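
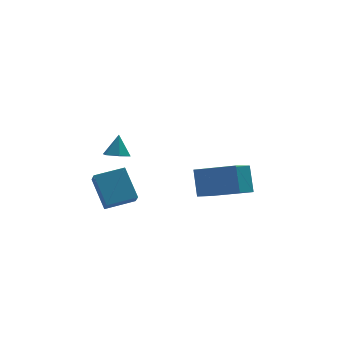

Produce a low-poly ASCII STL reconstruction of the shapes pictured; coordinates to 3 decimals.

solid 
facet normal -0.786 0.547 -0.288
outer loop
vertex 0.917 0.841 0.505
vertex 2.17 2.11 -0.506
vertex 0.768 -0.072 -0.825
endloop
endfacet
facet normal -0.611 -0.619 0.493
outer loop
vertex 2.49 -1.27 -0.194
vertex 0.917 0.841 0.505
vertex 0.768 -0.072 -0.825
endloop
endfacet
facet normal -0.786 0.547 -0.288
outer loop
vertex 0.768 -0.072 -0.825
vertex 2.17 2.11 -0.506
vertex 2.022 1.197 -1.836
endloop
endfacet
facet normal -0.091 -0.564 -0.821
outer loop
vertex 2.022 1.197 -1.836
vertex 2.49 -1.27 -0.194
vertex 0.768 -0.072 -0.825
endloop
endfacet
facet normal 0.091 0.564 0.821
outer loop
vertex 0.917 0.841 0.505
vertex 3.892 0.912 0.125
vertex 2.17 2.11 -0.506
endloop
endfacet
facet normal -0.612 -0.619 0.493
outer loop
vertex 2.638 -0.357 1.136
vertex 0.917 0.841 0.505
vertex 2.49 -1.27 -0.194
endloop
endfacet
facet normal 0.091 0.564 0.821
outer loop
vertex 2.638 -0.357 1.136
vertex 3.892 0.912 0.125
vertex 0.917 0.841 0.505
endloop
endfacet
facet normal 0.611 0.619 -0.493
outer loop
vertex 2.17 2.11 -0.506
vertex 3.892 0.912 0.125
vertex 2.022 1.197 -1.836
endloop
endfacet
facet normal -0.091 -0.564 -0.821
outer loop
vertex 3.743 -0.001 -1.205
vertex 2.49 -1.27 -0.194
vertex 2.022 1.197 -1.836
endloop
endfacet
facet normal 0.612 0.619 -0.493
outer loop
vertex 2.022 1.197 -1.836
vertex 3.892 0.912 0.125
vertex 3.743 -0.001 -1.205
endloop
endfacet
facet normal 0.786 -0.547 0.288
outer loop
vertex 3.743 -0.001 -1.205
vertex 2.638 -0.357 1.136
vertex 2.49 -1.27 -0.194
endloop
endfacet
facet normal 0.786 -0.547 0.288
outer loop
vertex 3.892 0.912 0.125
vertex 2.638 -0.357 1.136
vertex 3.743 -0.001 -1.205
endloop
endfacet
facet normal -0.990 0.004 -0.141
outer loop
vertex -3.984 -0.585 -0.079
vertex -4.164 0.787 1.223
vertex -3.88 0.099 -0.786
endloop
endfacet
facet normal 0.095 -0.722 -0.685
outer loop
vertex -2.316 0.093 -0.563
vertex -3.984 -0.585 -0.079
vertex -3.88 0.099 -0.786
endloop
endfacet
facet normal -0.990 0.004 -0.141
outer loop
vertex -3.88 0.099 -0.786
vertex -4.164 0.787 1.223
vertex -4.06 1.472 0.515
endloop
endfacet
facet normal 0.105 0.691 -0.715
outer loop
vertex -4.06 1.472 0.515
vertex -2.316 0.093 -0.563
vertex -3.88 0.099 -0.786
endloop
endfacet
facet normal -0.105 -0.692 0.715
outer loop
vertex -3.984 -0.585 -0.079
vertex -2.6 0.781 1.446
vertex -4.164 0.787 1.223
endloop
endfacet
facet normal 0.095 -0.722 -0.685
outer loop
vertex -2.42 -0.592 0.145
vertex -3.984 -0.585 -0.079
vertex -2.316 0.093 -0.563
endloop
endfacet
facet normal -0.105 -0.691 0.715
outer loop
vertex -2.42 -0.592 0.145
vertex -2.6 0.781 1.446
vertex -3.984 -0.585 -0.079
endloop
endfacet
facet normal -0.095 0.722 0.685
outer loop
vertex -4.164 0.787 1.223
vertex -2.6 0.781 1.446
vertex -4.06 1.472 0.515
endloop
endfacet
facet normal 0.105 0.692 -0.714
outer loop
vertex -2.496 1.465 0.739
vertex -2.316 0.093 -0.563
vertex -4.06 1.472 0.515
endloop
endfacet
facet normal -0.095 0.722 0.685
outer loop
vertex -4.06 1.472 0.515
vertex -2.6 0.781 1.446
vertex -2.496 1.465 0.739
endloop
endfacet
facet normal 0.990 -0.004 0.141
outer loop
vertex -2.496 1.465 0.739
vertex -2.42 -0.592 0.145
vertex -2.316 0.093 -0.563
endloop
endfacet
facet normal 0.990 -0.004 0.141
outer loop
vertex -2.6 0.781 1.446
vertex -2.42 -0.592 0.145
vertex -2.496 1.465 0.739
endloop
endfacet
facet normal -0.231 -0.405 -0.885
outer loop
vertex -2.77 -0.161 2.88
vertex -3.369 -0.363 3.129
vertex -3.312 0.247 2.835
endloop
endfacet
facet normal 0.603 0.798 -0.025
outer loop
vertex -2.77 -0.161 2.88
vertex -3.312 0.247 2.835
vertex -3.091 0.123 4.191
endloop
endfacet
facet normal -0.233 -0.405 -0.884
outer loop
vertex -3.312 0.247 2.835
vertex -3.369 -0.363 3.129
vertex -3.911 0.045 3.085
endloop
endfacet
facet normal -0.267 0.955 0.131
outer loop
vertex -3.312 0.247 2.835
vertex -3.911 0.045 3.085
vertex -3.091 0.123 4.191
endloop
endfacet
facet normal -0.232 -0.404 -0.885
outer loop
vertex -3.911 0.045 3.085
vertex -3.369 -0.363 3.129
vertex -3.969 -0.565 3.379
endloop
endfacet
facet normal -0.768 0.336 0.546
outer loop
vertex -3.911 0.045 3.085
vertex -3.969 -0.565 3.379
vertex -3.091 0.123 4.191
endloop
endfacet
facet normal -0.232 -0.406 -0.884
outer loop
vertex -3.969 -0.565 3.379
vertex -3.369 -0.363 3.129
vertex -3.427 -0.973 3.424
endloop
endfacet
facet normal -0.399 -0.441 0.804
outer loop
vertex -3.969 -0.565 3.379
vertex -3.427 -0.973 3.424
vertex -3.091 0.123 4.191
endloop
endfacet
facet normal -0.232 -0.406 -0.884
outer loop
vertex -3.427 -0.973 3.424
vertex -3.369 -0.363 3.129
vertex -2.827 -0.771 3.174
endloop
endfacet
facet normal 0.471 -0.598 0.648
outer loop
vertex -3.427 -0.973 3.424
vertex -2.827 -0.771 3.174
vertex -3.091 0.123 4.191
endloop
endfacet
facet normal -0.231 -0.405 -0.885
outer loop
vertex -2.827 -0.771 3.174
vertex -3.369 -0.363 3.129
vertex -2.77 -0.161 2.88
endloop
endfacet
facet normal 0.972 0.022 0.233
outer loop
vertex -2.827 -0.771 3.174
vertex -2.77 -0.161 2.88
vertex -3.091 0.123 4.191
endloop
endfacet

endsolid


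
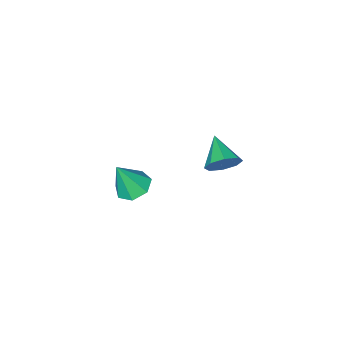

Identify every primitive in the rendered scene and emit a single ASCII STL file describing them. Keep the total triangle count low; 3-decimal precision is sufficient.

solid 
facet normal -0.379 0.177 -0.908
outer loop
vertex 3.075 1.493 1.917
vertex 2.296 1.55 2.253
vertex 2.869 2.167 2.134
endloop
endfacet
facet normal 0.960 0.261 0.100
outer loop
vertex 3.075 1.493 1.917
vertex 2.869 2.167 2.134
vertex 2.944 1.25 3.807
endloop
endfacet
facet normal -0.378 0.176 -0.909
outer loop
vertex 2.869 2.167 2.134
vertex 2.296 1.55 2.253
vertex 2.232 2.377 2.44
endloop
endfacet
facet normal 0.458 0.788 0.412
outer loop
vertex 2.869 2.167 2.134
vertex 2.232 2.377 2.44
vertex 2.944 1.25 3.807
endloop
endfacet
facet normal -0.379 0.176 -0.908
outer loop
vertex 2.232 2.377 2.44
vertex 2.296 1.55 2.253
vertex 1.643 1.965 2.606
endloop
endfacet
facet normal -0.272 0.668 0.693
outer loop
vertex 2.232 2.377 2.44
vertex 1.643 1.965 2.606
vertex 2.944 1.25 3.807
endloop
endfacet
facet normal -0.379 0.176 -0.908
outer loop
vertex 1.643 1.965 2.606
vertex 2.296 1.55 2.253
vertex 1.546 1.24 2.506
endloop
endfacet
facet normal -0.681 -0.010 0.732
outer loop
vertex 1.643 1.965 2.606
vertex 1.546 1.24 2.506
vertex 2.944 1.25 3.807
endloop
endfacet
facet normal -0.379 0.175 -0.909
outer loop
vertex 1.546 1.24 2.506
vertex 2.296 1.55 2.253
vertex 2.014 0.749 2.216
endloop
endfacet
facet normal -0.460 -0.734 0.500
outer loop
vertex 1.546 1.24 2.506
vertex 2.014 0.749 2.216
vertex 2.944 1.25 3.807
endloop
endfacet
facet normal -0.379 0.175 -0.909
outer loop
vertex 2.014 0.749 2.216
vertex 2.296 1.55 2.253
vertex 2.695 0.862 1.954
endloop
endfacet
facet normal 0.225 -0.959 0.171
outer loop
vertex 2.014 0.749 2.216
vertex 2.695 0.862 1.954
vertex 2.944 1.25 3.807
endloop
endfacet
facet normal -0.379 0.175 -0.909
outer loop
vertex 2.695 0.862 1.954
vertex 2.296 1.55 2.253
vertex 3.075 1.493 1.917
endloop
endfacet
facet normal 0.856 -0.516 -0.007
outer loop
vertex 2.695 0.862 1.954
vertex 3.075 1.493 1.917
vertex 2.944 1.25 3.807
endloop
endfacet
facet normal 0.395 0.819 -0.415
outer loop
vertex -2.653 0.888 -0.165
vertex -3.368 0.968 -0.688
vertex -3.142 1.268 0.119
endloop
endfacet
facet normal 0.334 -0.250 0.909
outer loop
vertex -2.653 0.888 -0.165
vertex -3.142 1.268 0.119
vertex -4.012 -0.368 -0.012
endloop
endfacet
facet normal 0.395 0.819 -0.415
outer loop
vertex -3.142 1.268 0.119
vertex -3.368 0.968 -0.688
vertex -3.764 1.472 -0.07
endloop
endfacet
facet normal -0.270 0.067 0.961
outer loop
vertex -3.142 1.268 0.119
vertex -3.764 1.472 -0.07
vertex -4.012 -0.368 -0.012
endloop
endfacet
facet normal 0.395 0.820 -0.415
outer loop
vertex -3.764 1.472 -0.07
vertex -3.368 0.968 -0.688
vertex -4.154 1.38 -0.622
endloop
endfacet
facet normal -0.820 0.128 0.558
outer loop
vertex -3.764 1.472 -0.07
vertex -4.154 1.38 -0.622
vertex -4.012 -0.368 -0.012
endloop
endfacet
facet normal 0.395 0.820 -0.414
outer loop
vertex -4.154 1.38 -0.622
vertex -3.368 0.968 -0.688
vertex -4.083 1.048 -1.212
endloop
endfacet
facet normal -0.993 -0.102 -0.062
outer loop
vertex -4.154 1.38 -0.622
vertex -4.083 1.048 -1.212
vertex -4.012 -0.368 -0.012
endloop
endfacet
facet normal 0.396 0.819 -0.415
outer loop
vertex -4.083 1.048 -1.212
vertex -3.368 0.968 -0.688
vertex -3.594 0.668 -1.495
endloop
endfacet
facet normal -0.689 -0.488 -0.535
outer loop
vertex -4.083 1.048 -1.212
vertex -3.594 0.668 -1.495
vertex -4.012 -0.368 -0.012
endloop
endfacet
facet normal 0.395 0.819 -0.415
outer loop
vertex -3.594 0.668 -1.495
vertex -3.368 0.968 -0.688
vertex -2.972 0.464 -1.306
endloop
endfacet
facet normal -0.086 -0.805 -0.587
outer loop
vertex -3.594 0.668 -1.495
vertex -2.972 0.464 -1.306
vertex -4.012 -0.368 -0.012
endloop
endfacet
facet normal 0.395 0.819 -0.415
outer loop
vertex -2.972 0.464 -1.306
vertex -3.368 0.968 -0.688
vertex -2.582 0.555 -0.755
endloop
endfacet
facet normal 0.463 -0.867 -0.185
outer loop
vertex -2.972 0.464 -1.306
vertex -2.582 0.555 -0.755
vertex -4.012 -0.368 -0.012
endloop
endfacet
facet normal 0.395 0.820 -0.415
outer loop
vertex -2.582 0.555 -0.755
vertex -3.368 0.968 -0.688
vertex -2.653 0.888 -0.165
endloop
endfacet
facet normal 0.637 -0.636 0.436
outer loop
vertex -2.582 0.555 -0.755
vertex -2.653 0.888 -0.165
vertex -4.012 -0.368 -0.012
endloop
endfacet

endsolid


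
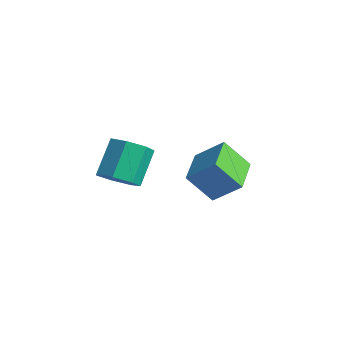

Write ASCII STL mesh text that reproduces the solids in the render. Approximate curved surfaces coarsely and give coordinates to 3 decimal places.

solid 
facet normal 0.259 -0.651 -0.714
outer loop
vertex -1.389 -1.591 -1.883
vertex -1.789 -0.999 -2.568
vertex -0.86 -1.007 -2.224
endloop
endfacet
facet normal 0.744 -0.337 0.577
outer loop
vertex -1.389 -1.591 -1.883
vertex -0.86 -1.007 -2.224
vertex -1.872 -0.374 -0.548
endloop
endfacet
facet normal 0.744 -0.337 0.577
outer loop
vertex -1.872 -0.374 -0.548
vertex -0.86 -1.007 -2.224
vertex -1.343 0.21 -0.889
endloop
endfacet
facet normal -0.258 0.651 0.714
outer loop
vertex -1.872 -0.374 -0.548
vertex -1.343 0.21 -0.889
vertex -2.271 0.219 -1.232
endloop
endfacet
facet normal 0.259 -0.650 -0.714
outer loop
vertex -0.86 -1.007 -2.224
vertex -1.789 -0.999 -2.568
vertex -1.03 -0.416 -2.824
endloop
endfacet
facet normal 0.946 0.322 0.049
outer loop
vertex -0.86 -1.007 -2.224
vertex -1.03 -0.416 -2.824
vertex -1.343 0.21 -0.889
endloop
endfacet
facet normal 0.946 0.322 0.049
outer loop
vertex -1.343 0.21 -0.889
vertex -1.03 -0.416 -2.824
vertex -1.513 0.801 -1.489
endloop
endfacet
facet normal -0.258 0.651 0.714
outer loop
vertex -1.343 0.21 -0.889
vertex -1.513 0.801 -1.489
vertex -2.271 0.219 -1.232
endloop
endfacet
facet normal 0.259 -0.650 -0.714
outer loop
vertex -1.03 -0.416 -2.824
vertex -1.789 -0.999 -2.568
vertex -1.771 -0.264 -3.231
endloop
endfacet
facet normal 0.435 0.738 -0.516
outer loop
vertex -1.03 -0.416 -2.824
vertex -1.771 -0.264 -3.231
vertex -1.513 0.801 -1.489
endloop
endfacet
facet normal 0.435 0.738 -0.516
outer loop
vertex -1.513 0.801 -1.489
vertex -1.771 -0.264 -3.231
vertex -2.254 0.953 -1.896
endloop
endfacet
facet normal -0.258 0.651 0.713
outer loop
vertex -1.513 0.801 -1.489
vertex -2.254 0.953 -1.896
vertex -2.271 0.219 -1.232
endloop
endfacet
facet normal 0.258 -0.651 -0.714
outer loop
vertex -1.771 -0.264 -3.231
vertex -1.789 -0.999 -2.568
vertex -2.525 -0.665 -3.138
endloop
endfacet
facet normal -0.404 0.599 -0.692
outer loop
vertex -1.771 -0.264 -3.231
vertex -2.525 -0.665 -3.138
vertex -2.254 0.953 -1.896
endloop
endfacet
facet normal -0.404 0.599 -0.692
outer loop
vertex -2.254 0.953 -1.896
vertex -2.525 -0.665 -3.138
vertex -3.008 0.552 -1.803
endloop
endfacet
facet normal -0.258 0.651 0.713
outer loop
vertex -2.254 0.953 -1.896
vertex -3.008 0.552 -1.803
vertex -2.271 0.219 -1.232
endloop
endfacet
facet normal 0.258 -0.651 -0.714
outer loop
vertex -2.525 -0.665 -3.138
vertex -1.789 -0.999 -2.568
vertex -2.725 -1.317 -2.616
endloop
endfacet
facet normal -0.938 0.009 -0.348
outer loop
vertex -2.525 -0.665 -3.138
vertex -2.725 -1.317 -2.616
vertex -3.008 0.552 -1.803
endloop
endfacet
facet normal -0.938 0.009 -0.348
outer loop
vertex -3.008 0.552 -1.803
vertex -2.725 -1.317 -2.616
vertex -3.208 -0.1 -1.281
endloop
endfacet
facet normal -0.259 0.651 0.714
outer loop
vertex -3.008 0.552 -1.803
vertex -3.208 -0.1 -1.281
vertex -2.271 0.219 -1.232
endloop
endfacet
facet normal 0.258 -0.651 -0.714
outer loop
vertex -2.725 -1.317 -2.616
vertex -1.789 -0.999 -2.568
vertex -2.219 -1.729 -2.057
endloop
endfacet
facet normal -0.766 -0.588 0.259
outer loop
vertex -2.725 -1.317 -2.616
vertex -2.219 -1.729 -2.057
vertex -3.208 -0.1 -1.281
endloop
endfacet
facet normal -0.766 -0.588 0.259
outer loop
vertex -3.208 -0.1 -1.281
vertex -2.219 -1.729 -2.057
vertex -2.702 -0.512 -0.722
endloop
endfacet
facet normal -0.259 0.651 0.714
outer loop
vertex -3.208 -0.1 -1.281
vertex -2.702 -0.512 -0.722
vertex -2.271 0.219 -1.232
endloop
endfacet
facet normal 0.258 -0.651 -0.714
outer loop
vertex -2.219 -1.729 -2.057
vertex -1.789 -0.999 -2.568
vertex -1.389 -1.591 -1.883
endloop
endfacet
facet normal -0.017 -0.742 0.670
outer loop
vertex -2.219 -1.729 -2.057
vertex -1.389 -1.591 -1.883
vertex -2.702 -0.512 -0.722
endloop
endfacet
facet normal -0.017 -0.742 0.670
outer loop
vertex -2.702 -0.512 -0.722
vertex -1.389 -1.591 -1.883
vertex -1.872 -0.374 -0.548
endloop
endfacet
facet normal -0.258 0.650 0.714
outer loop
vertex -2.702 -0.512 -0.722
vertex -1.872 -0.374 -0.548
vertex -2.271 0.219 -1.232
endloop
endfacet
facet normal -0.568 0.820 0.061
outer loop
vertex -1.206 4.496 -2.534
vertex -0.319 5.207 -3.838
vertex -2.281 3.832 -3.626
endloop
endfacet
facet normal -0.512 -0.411 0.754
outer loop
vertex -1.201 2.273 -3.742
vertex -1.206 4.496 -2.534
vertex -2.281 3.832 -3.626
endloop
endfacet
facet normal -0.568 0.820 0.061
outer loop
vertex -2.281 3.832 -3.626
vertex -0.319 5.207 -3.838
vertex -1.394 4.543 -4.93
endloop
endfacet
facet normal -0.644 -0.397 -0.654
outer loop
vertex -1.394 4.543 -4.93
vertex -1.201 2.273 -3.742
vertex -2.281 3.832 -3.626
endloop
endfacet
facet normal 0.644 0.397 0.654
outer loop
vertex -1.206 4.496 -2.534
vertex 0.761 3.648 -3.954
vertex -0.319 5.207 -3.838
endloop
endfacet
facet normal -0.512 -0.411 0.754
outer loop
vertex -0.126 2.937 -2.65
vertex -1.206 4.496 -2.534
vertex -1.201 2.273 -3.742
endloop
endfacet
facet normal 0.644 0.397 0.654
outer loop
vertex -0.126 2.937 -2.65
vertex 0.761 3.648 -3.954
vertex -1.206 4.496 -2.534
endloop
endfacet
facet normal 0.512 0.411 -0.754
outer loop
vertex -0.319 5.207 -3.838
vertex 0.761 3.648 -3.954
vertex -1.394 4.543 -4.93
endloop
endfacet
facet normal -0.644 -0.397 -0.654
outer loop
vertex -0.314 2.984 -5.046
vertex -1.201 2.273 -3.742
vertex -1.394 4.543 -4.93
endloop
endfacet
facet normal 0.512 0.411 -0.754
outer loop
vertex -1.394 4.543 -4.93
vertex 0.761 3.648 -3.954
vertex -0.314 2.984 -5.046
endloop
endfacet
facet normal 0.568 -0.820 -0.061
outer loop
vertex -0.314 2.984 -5.046
vertex -0.126 2.937 -2.65
vertex -1.201 2.273 -3.742
endloop
endfacet
facet normal 0.568 -0.820 -0.061
outer loop
vertex 0.761 3.648 -3.954
vertex -0.126 2.937 -2.65
vertex -0.314 2.984 -5.046
endloop
endfacet

endsolid


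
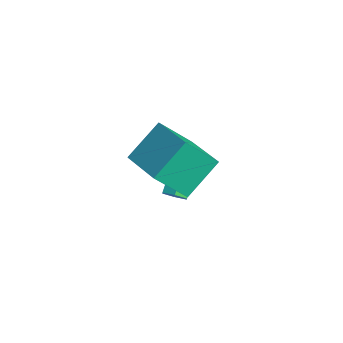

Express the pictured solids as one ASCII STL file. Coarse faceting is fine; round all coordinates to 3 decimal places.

solid 
facet normal 0.508 -0.629 -0.588
outer loop
vertex 0.823 2.78 -1.069
vertex 0.496 2.965 -1.549
vertex 1.015 3.25 -1.406
endloop
endfacet
facet normal 0.801 0.096 0.590
outer loop
vertex 0.823 2.78 -1.069
vertex 1.015 3.25 -1.406
vertex -0.249 4.111 0.17
endloop
endfacet
facet normal 0.801 0.095 0.591
outer loop
vertex -0.249 4.111 0.17
vertex 1.015 3.25 -1.406
vertex -0.056 4.58 -0.167
endloop
endfacet
facet normal -0.508 0.631 0.587
outer loop
vertex -0.249 4.111 0.17
vertex -0.056 4.58 -0.167
vertex -0.576 4.295 -0.311
endloop
endfacet
facet normal 0.508 -0.631 -0.587
outer loop
vertex 1.015 3.25 -1.406
vertex 0.496 2.965 -1.549
vertex 0.689 3.435 -1.887
endloop
endfacet
facet normal 0.675 0.714 -0.183
outer loop
vertex 1.015 3.25 -1.406
vertex 0.689 3.435 -1.887
vertex -0.056 4.58 -0.167
endloop
endfacet
facet normal 0.675 0.715 -0.184
outer loop
vertex -0.056 4.58 -0.167
vertex 0.689 3.435 -1.887
vertex -0.383 4.765 -0.648
endloop
endfacet
facet normal -0.508 0.630 0.588
outer loop
vertex -0.056 4.58 -0.167
vertex -0.383 4.765 -0.648
vertex -0.576 4.295 -0.311
endloop
endfacet
facet normal 0.508 -0.631 -0.587
outer loop
vertex 0.689 3.435 -1.887
vertex 0.496 2.965 -1.549
vertex 0.169 3.149 -2.03
endloop
endfacet
facet normal -0.127 0.619 -0.775
outer loop
vertex 0.689 3.435 -1.887
vertex 0.169 3.149 -2.03
vertex -0.383 4.765 -0.648
endloop
endfacet
facet normal -0.126 0.619 -0.775
outer loop
vertex -0.383 4.765 -0.648
vertex 0.169 3.149 -2.03
vertex -0.903 4.48 -0.791
endloop
endfacet
facet normal -0.507 0.630 0.588
outer loop
vertex -0.383 4.765 -0.648
vertex -0.903 4.48 -0.791
vertex -0.576 4.295 -0.311
endloop
endfacet
facet normal 0.508 -0.631 -0.587
outer loop
vertex 0.169 3.149 -2.03
vertex 0.496 2.965 -1.549
vertex -0.024 2.68 -1.693
endloop
endfacet
facet normal -0.801 -0.095 -0.591
outer loop
vertex 0.169 3.149 -2.03
vertex -0.024 2.68 -1.693
vertex -0.903 4.48 -0.791
endloop
endfacet
facet normal -0.802 -0.096 -0.590
outer loop
vertex -0.903 4.48 -0.791
vertex -0.024 2.68 -1.693
vertex -1.095 4.01 -0.454
endloop
endfacet
facet normal -0.508 0.629 0.588
outer loop
vertex -0.903 4.48 -0.791
vertex -1.095 4.01 -0.454
vertex -0.576 4.295 -0.311
endloop
endfacet
facet normal 0.508 -0.630 -0.588
outer loop
vertex -0.024 2.68 -1.693
vertex 0.496 2.965 -1.549
vertex 0.303 2.495 -1.212
endloop
endfacet
facet normal -0.675 -0.715 0.184
outer loop
vertex -0.024 2.68 -1.693
vertex 0.303 2.495 -1.212
vertex -1.095 4.01 -0.454
endloop
endfacet
facet normal -0.675 -0.715 0.183
outer loop
vertex -1.095 4.01 -0.454
vertex 0.303 2.495 -1.212
vertex -0.769 3.825 0.027
endloop
endfacet
facet normal -0.508 0.631 0.587
outer loop
vertex -1.095 4.01 -0.454
vertex -0.769 3.825 0.027
vertex -0.576 4.295 -0.311
endloop
endfacet
facet normal 0.507 -0.630 -0.588
outer loop
vertex 0.303 2.495 -1.212
vertex 0.496 2.965 -1.549
vertex 0.823 2.78 -1.069
endloop
endfacet
facet normal 0.127 -0.620 0.775
outer loop
vertex 0.303 2.495 -1.212
vertex 0.823 2.78 -1.069
vertex -0.769 3.825 0.027
endloop
endfacet
facet normal 0.127 -0.619 0.775
outer loop
vertex -0.769 3.825 0.027
vertex 0.823 2.78 -1.069
vertex -0.249 4.111 0.17
endloop
endfacet
facet normal -0.508 0.631 0.587
outer loop
vertex -0.769 3.825 0.027
vertex -0.249 4.111 0.17
vertex -0.576 4.295 -0.311
endloop
endfacet
facet normal -0.972 0.000 -0.235
outer loop
vertex 1.032 0.469 3.069
vertex 0.739 2.083 4.282
vertex 1.43 1.777 1.423
endloop
endfacet
facet normal 0.143 -0.791 -0.594
outer loop
vertex 3.481 1.777 1.918
vertex 1.032 0.469 3.069
vertex 1.43 1.777 1.423
endloop
endfacet
facet normal -0.972 0.000 -0.235
outer loop
vertex 1.43 1.777 1.423
vertex 0.739 2.083 4.282
vertex 1.137 3.391 2.636
endloop
endfacet
facet normal 0.186 0.612 -0.769
outer loop
vertex 1.137 3.391 2.636
vertex 3.481 1.777 1.918
vertex 1.43 1.777 1.423
endloop
endfacet
facet normal -0.186 -0.612 0.769
outer loop
vertex 1.032 0.469 3.069
vertex 2.79 2.083 4.777
vertex 0.739 2.083 4.282
endloop
endfacet
facet normal 0.143 -0.791 -0.594
outer loop
vertex 3.083 0.469 3.564
vertex 1.032 0.469 3.069
vertex 3.481 1.777 1.918
endloop
endfacet
facet normal -0.186 -0.612 0.769
outer loop
vertex 3.083 0.469 3.564
vertex 2.79 2.083 4.777
vertex 1.032 0.469 3.069
endloop
endfacet
facet normal -0.143 0.791 0.594
outer loop
vertex 0.739 2.083 4.282
vertex 2.79 2.083 4.777
vertex 1.137 3.391 2.636
endloop
endfacet
facet normal 0.186 0.612 -0.769
outer loop
vertex 3.188 3.391 3.131
vertex 3.481 1.777 1.918
vertex 1.137 3.391 2.636
endloop
endfacet
facet normal -0.143 0.791 0.594
outer loop
vertex 1.137 3.391 2.636
vertex 2.79 2.083 4.777
vertex 3.188 3.391 3.131
endloop
endfacet
facet normal 0.972 -0.000 0.235
outer loop
vertex 3.188 3.391 3.131
vertex 3.083 0.469 3.564
vertex 3.481 1.777 1.918
endloop
endfacet
facet normal 0.972 -0.000 0.235
outer loop
vertex 2.79 2.083 4.777
vertex 3.083 0.469 3.564
vertex 3.188 3.391 3.131
endloop
endfacet

endsolid


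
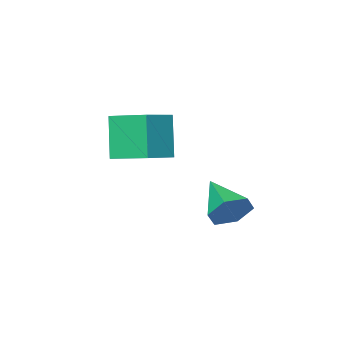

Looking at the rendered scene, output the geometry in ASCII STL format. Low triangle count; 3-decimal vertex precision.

solid 
facet normal -0.924 -0.211 -0.320
outer loop
vertex 0.695 1.021 1.548
vertex 0.274 2.331 1.899
vertex 1.106 1.567 0.003
endloop
endfacet
facet normal 0.297 -0.922 -0.247
outer loop
vertex 2.426 1.869 0.461
vertex 0.695 1.021 1.548
vertex 1.106 1.567 0.003
endloop
endfacet
facet normal -0.923 -0.212 -0.320
outer loop
vertex 1.106 1.567 0.003
vertex 0.274 2.331 1.899
vertex 0.684 2.877 0.354
endloop
endfacet
facet normal 0.243 0.323 -0.914
outer loop
vertex 0.684 2.877 0.354
vertex 2.426 1.869 0.461
vertex 1.106 1.567 0.003
endloop
endfacet
facet normal -0.243 -0.323 0.914
outer loop
vertex 0.695 1.021 1.548
vertex 1.594 2.633 2.357
vertex 0.274 2.331 1.899
endloop
endfacet
facet normal 0.297 -0.922 -0.247
outer loop
vertex 2.016 1.323 2.006
vertex 0.695 1.021 1.548
vertex 2.426 1.869 0.461
endloop
endfacet
facet normal -0.243 -0.323 0.915
outer loop
vertex 2.016 1.323 2.006
vertex 1.594 2.633 2.357
vertex 0.695 1.021 1.548
endloop
endfacet
facet normal -0.297 0.922 0.247
outer loop
vertex 0.274 2.331 1.899
vertex 1.594 2.633 2.357
vertex 0.684 2.877 0.354
endloop
endfacet
facet normal 0.243 0.323 -0.915
outer loop
vertex 2.005 3.179 0.812
vertex 2.426 1.869 0.461
vertex 0.684 2.877 0.354
endloop
endfacet
facet normal -0.297 0.922 0.247
outer loop
vertex 0.684 2.877 0.354
vertex 1.594 2.633 2.357
vertex 2.005 3.179 0.812
endloop
endfacet
facet normal 0.924 0.211 0.320
outer loop
vertex 2.005 3.179 0.812
vertex 2.016 1.323 2.006
vertex 2.426 1.869 0.461
endloop
endfacet
facet normal 0.923 0.212 0.320
outer loop
vertex 1.594 2.633 2.357
vertex 2.016 1.323 2.006
vertex 2.005 3.179 0.812
endloop
endfacet
facet normal 0.252 0.869 -0.426
outer loop
vertex -0.456 3.945 -1.587
vertex -0.918 3.76 -2.238
vertex -1.245 4.165 -1.605
endloop
endfacet
facet normal -0.010 0.045 0.999
outer loop
vertex -0.456 3.945 -1.587
vertex -1.245 4.165 -1.605
vertex -1.342 2.3 -1.522
endloop
endfacet
facet normal 0.252 0.869 -0.426
outer loop
vertex -1.245 4.165 -1.605
vertex -0.918 3.76 -2.238
vertex -1.707 3.98 -2.256
endloop
endfacet
facet normal -0.823 0.068 0.565
outer loop
vertex -1.245 4.165 -1.605
vertex -1.707 3.98 -2.256
vertex -1.342 2.3 -1.522
endloop
endfacet
facet normal 0.252 0.868 -0.427
outer loop
vertex -1.707 3.98 -2.256
vertex -0.918 3.76 -2.238
vertex -1.38 3.574 -2.889
endloop
endfacet
facet normal -0.910 -0.315 -0.268
outer loop
vertex -1.707 3.98 -2.256
vertex -1.38 3.574 -2.889
vertex -1.342 2.3 -1.522
endloop
endfacet
facet normal 0.252 0.868 -0.427
outer loop
vertex -1.38 3.574 -2.889
vertex -0.918 3.76 -2.238
vertex -0.591 3.354 -2.871
endloop
endfacet
facet normal -0.186 -0.721 -0.667
outer loop
vertex -1.38 3.574 -2.889
vertex -0.591 3.354 -2.871
vertex -1.342 2.3 -1.522
endloop
endfacet
facet normal 0.253 0.868 -0.427
outer loop
vertex -0.591 3.354 -2.871
vertex -0.918 3.76 -2.238
vertex -0.128 3.539 -2.22
endloop
endfacet
facet normal 0.626 -0.744 -0.233
outer loop
vertex -0.591 3.354 -2.871
vertex -0.128 3.539 -2.22
vertex -1.342 2.3 -1.522
endloop
endfacet
facet normal 0.253 0.869 -0.426
outer loop
vertex -0.128 3.539 -2.22
vertex -0.918 3.76 -2.238
vertex -0.456 3.945 -1.587
endloop
endfacet
facet normal 0.713 -0.361 0.601
outer loop
vertex -0.128 3.539 -2.22
vertex -0.456 3.945 -1.587
vertex -1.342 2.3 -1.522
endloop
endfacet

endsolid


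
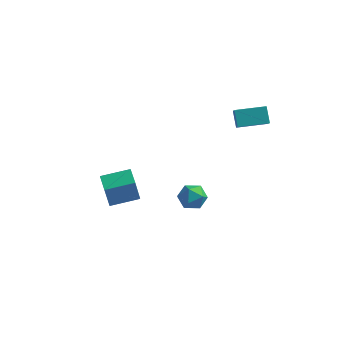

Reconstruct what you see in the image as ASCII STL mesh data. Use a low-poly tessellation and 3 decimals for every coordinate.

solid 
facet normal -0.703 -0.126 0.700
outer loop
vertex 1.255 -1.808 1.0
vertex 1.131 -2.639 0.726
vertex 1.726 -2.465 1.355
endloop
endfacet
facet normal -0.211 0.344 0.915
outer loop
vertex 1.255 -1.808 1.0
vertex 1.726 -2.465 1.355
vertex 2.117 -1.698 1.157
endloop
endfacet
facet normal -0.192 0.877 0.440
outer loop
vertex 1.255 -1.808 1.0
vertex 2.117 -1.698 1.157
vertex 1.763 -1.398 0.405
endloop
endfacet
facet normal -0.673 0.736 -0.067
outer loop
vertex 1.255 -1.808 1.0
vertex 1.763 -1.398 0.405
vertex 1.154 -1.979 0.139
endloop
endfacet
facet normal -0.989 0.117 0.093
outer loop
vertex 1.255 -1.808 1.0
vertex 1.154 -1.979 0.139
vertex 1.131 -2.639 0.726
endloop
endfacet
facet normal 0.423 0.018 0.906
outer loop
vertex 2.117 -1.698 1.157
vertex 1.726 -2.465 1.355
vertex 2.526 -2.461 0.981
endloop
endfacet
facet normal -0.373 -0.742 0.558
outer loop
vertex 1.726 -2.465 1.355
vertex 1.131 -2.639 0.726
vertex 1.917 -3.042 0.715
endloop
endfacet
facet normal -0.835 -0.349 -0.425
outer loop
vertex 1.131 -2.639 0.726
vertex 1.154 -1.979 0.139
vertex 1.563 -2.742 -0.037
endloop
endfacet
facet normal -0.324 0.653 -0.685
outer loop
vertex 1.154 -1.979 0.139
vertex 1.763 -1.398 0.405
vertex 1.954 -1.975 -0.235
endloop
endfacet
facet normal 0.453 0.881 0.138
outer loop
vertex 1.763 -1.398 0.405
vertex 2.117 -1.698 1.157
vertex 2.549 -1.801 0.394
endloop
endfacet
facet normal 0.673 -0.736 0.067
outer loop
vertex 2.425 -2.632 0.12
vertex 2.526 -2.461 0.981
vertex 1.917 -3.042 0.715
endloop
endfacet
facet normal 0.192 -0.877 -0.440
outer loop
vertex 2.425 -2.632 0.12
vertex 1.917 -3.042 0.715
vertex 1.563 -2.742 -0.037
endloop
endfacet
facet normal 0.211 -0.344 -0.915
outer loop
vertex 2.425 -2.632 0.12
vertex 1.563 -2.742 -0.037
vertex 1.954 -1.975 -0.235
endloop
endfacet
facet normal 0.703 0.126 -0.700
outer loop
vertex 2.425 -2.632 0.12
vertex 1.954 -1.975 -0.235
vertex 2.549 -1.801 0.394
endloop
endfacet
facet normal 0.989 -0.117 -0.093
outer loop
vertex 2.425 -2.632 0.12
vertex 2.549 -1.801 0.394
vertex 2.526 -2.461 0.981
endloop
endfacet
facet normal 0.324 -0.653 0.685
outer loop
vertex 1.917 -3.042 0.715
vertex 2.526 -2.461 0.981
vertex 1.726 -2.465 1.355
endloop
endfacet
facet normal -0.453 -0.881 -0.138
outer loop
vertex 1.563 -2.742 -0.037
vertex 1.917 -3.042 0.715
vertex 1.131 -2.639 0.726
endloop
endfacet
facet normal -0.423 -0.018 -0.906
outer loop
vertex 1.954 -1.975 -0.235
vertex 1.563 -2.742 -0.037
vertex 1.154 -1.979 0.139
endloop
endfacet
facet normal 0.373 0.742 -0.558
outer loop
vertex 2.549 -1.801 0.394
vertex 1.954 -1.975 -0.235
vertex 1.763 -1.398 0.405
endloop
endfacet
facet normal 0.835 0.349 0.425
outer loop
vertex 2.526 -2.461 0.981
vertex 2.549 -1.801 0.394
vertex 2.117 -1.698 1.157
endloop
endfacet
facet normal -0.826 -0.533 -0.183
outer loop
vertex -3.984 -0.546 -1.992
vertex -4.664 0.429 -1.765
vertex -3.897 -0.074 -3.758
endloop
endfacet
facet normal 0.562 -0.805 -0.188
outer loop
vertex -2.436 0.871 -3.435
vertex -3.984 -0.546 -1.992
vertex -3.897 -0.074 -3.758
endloop
endfacet
facet normal -0.825 -0.534 -0.183
outer loop
vertex -3.897 -0.074 -3.758
vertex -4.664 0.429 -1.765
vertex -4.578 0.901 -3.531
endloop
endfacet
facet normal 0.047 0.257 -0.965
outer loop
vertex -4.578 0.901 -3.531
vertex -2.436 0.871 -3.435
vertex -3.897 -0.074 -3.758
endloop
endfacet
facet normal -0.047 -0.257 0.965
outer loop
vertex -3.984 -0.546 -1.992
vertex -3.203 1.374 -1.442
vertex -4.664 0.429 -1.765
endloop
endfacet
facet normal 0.562 -0.805 -0.188
outer loop
vertex -2.522 0.399 -1.669
vertex -3.984 -0.546 -1.992
vertex -2.436 0.871 -3.435
endloop
endfacet
facet normal -0.047 -0.257 0.965
outer loop
vertex -2.522 0.399 -1.669
vertex -3.203 1.374 -1.442
vertex -3.984 -0.546 -1.992
endloop
endfacet
facet normal -0.562 0.805 0.188
outer loop
vertex -4.664 0.429 -1.765
vertex -3.203 1.374 -1.442
vertex -4.578 0.901 -3.531
endloop
endfacet
facet normal 0.047 0.257 -0.965
outer loop
vertex -3.116 1.846 -3.208
vertex -2.436 0.871 -3.435
vertex -4.578 0.901 -3.531
endloop
endfacet
facet normal -0.562 0.806 0.188
outer loop
vertex -4.578 0.901 -3.531
vertex -3.203 1.374 -1.442
vertex -3.116 1.846 -3.208
endloop
endfacet
facet normal 0.826 0.533 0.183
outer loop
vertex -3.116 1.846 -3.208
vertex -2.522 0.399 -1.669
vertex -2.436 0.871 -3.435
endloop
endfacet
facet normal 0.825 0.534 0.183
outer loop
vertex -3.203 1.374 -1.442
vertex -2.522 0.399 -1.669
vertex -3.116 1.846 -3.208
endloop
endfacet
facet normal -0.368 0.546 0.753
outer loop
vertex 2.557 2.312 4.572
vertex 4.086 3.175 4.694
vertex 2.262 2.917 3.989
endloop
endfacet
facet normal -0.869 -0.490 -0.069
outer loop
vertex 2.674 2.305 3.146
vertex 2.557 2.312 4.572
vertex 2.262 2.917 3.989
endloop
endfacet
facet normal -0.368 0.546 0.752
outer loop
vertex 2.262 2.917 3.989
vertex 4.086 3.175 4.694
vertex 3.791 3.779 4.111
endloop
endfacet
facet normal -0.331 0.679 -0.655
outer loop
vertex 3.791 3.779 4.111
vertex 2.674 2.305 3.146
vertex 2.262 2.917 3.989
endloop
endfacet
facet normal 0.331 -0.679 0.655
outer loop
vertex 2.557 2.312 4.572
vertex 4.498 2.563 3.851
vertex 4.086 3.175 4.694
endloop
endfacet
facet normal -0.869 -0.491 -0.069
outer loop
vertex 2.969 1.701 3.729
vertex 2.557 2.312 4.572
vertex 2.674 2.305 3.146
endloop
endfacet
facet normal 0.331 -0.680 0.654
outer loop
vertex 2.969 1.701 3.729
vertex 4.498 2.563 3.851
vertex 2.557 2.312 4.572
endloop
endfacet
facet normal 0.869 0.490 0.069
outer loop
vertex 4.086 3.175 4.694
vertex 4.498 2.563 3.851
vertex 3.791 3.779 4.111
endloop
endfacet
facet normal -0.331 0.680 -0.654
outer loop
vertex 4.203 3.168 3.268
vertex 2.674 2.305 3.146
vertex 3.791 3.779 4.111
endloop
endfacet
facet normal 0.869 0.490 0.069
outer loop
vertex 3.791 3.779 4.111
vertex 4.498 2.563 3.851
vertex 4.203 3.168 3.268
endloop
endfacet
facet normal 0.368 -0.546 -0.752
outer loop
vertex 4.203 3.168 3.268
vertex 2.969 1.701 3.729
vertex 2.674 2.305 3.146
endloop
endfacet
facet normal 0.368 -0.546 -0.753
outer loop
vertex 4.498 2.563 3.851
vertex 2.969 1.701 3.729
vertex 4.203 3.168 3.268
endloop
endfacet

endsolid


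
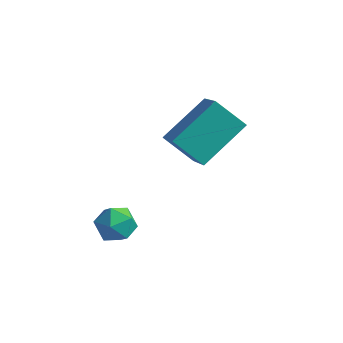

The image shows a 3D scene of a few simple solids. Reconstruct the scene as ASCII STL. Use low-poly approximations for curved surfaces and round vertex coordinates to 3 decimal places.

solid 
facet normal -0.790 -0.021 0.613
outer loop
vertex -3.049 -0.49 -1.803
vertex -2.988 -1.221 -1.75
vertex -2.631 -0.787 -1.275
endloop
endfacet
facet normal -0.436 0.592 0.678
outer loop
vertex -3.049 -0.49 -1.803
vertex -2.631 -0.787 -1.275
vertex -2.395 -0.194 -1.641
endloop
endfacet
facet normal -0.420 0.907 0.038
outer loop
vertex -3.049 -0.49 -1.803
vertex -2.395 -0.194 -1.641
vertex -2.605 -0.262 -2.344
endloop
endfacet
facet normal -0.765 0.486 -0.423
outer loop
vertex -3.049 -0.49 -1.803
vertex -2.605 -0.262 -2.344
vertex -2.971 -0.897 -2.411
endloop
endfacet
facet normal -0.994 -0.088 -0.069
outer loop
vertex -3.049 -0.49 -1.803
vertex -2.971 -0.897 -2.411
vertex -2.988 -1.221 -1.75
endloop
endfacet
facet normal 0.236 0.440 0.866
outer loop
vertex -2.395 -0.194 -1.641
vertex -2.631 -0.787 -1.275
vertex -1.929 -0.743 -1.489
endloop
endfacet
facet normal -0.338 -0.554 0.761
outer loop
vertex -2.631 -0.787 -1.275
vertex -2.988 -1.221 -1.75
vertex -2.295 -1.378 -1.556
endloop
endfacet
facet normal -0.668 -0.661 -0.341
outer loop
vertex -2.988 -1.221 -1.75
vertex -2.971 -0.897 -2.411
vertex -2.505 -1.446 -2.259
endloop
endfacet
facet normal -0.296 0.268 -0.917
outer loop
vertex -2.971 -0.897 -2.411
vertex -2.605 -0.262 -2.344
vertex -2.269 -0.853 -2.625
endloop
endfacet
facet normal 0.263 0.950 -0.170
outer loop
vertex -2.605 -0.262 -2.344
vertex -2.395 -0.194 -1.641
vertex -1.912 -0.419 -2.15
endloop
endfacet
facet normal 0.765 -0.486 0.423
outer loop
vertex -1.851 -1.15 -2.097
vertex -1.929 -0.743 -1.489
vertex -2.295 -1.378 -1.556
endloop
endfacet
facet normal 0.420 -0.907 -0.038
outer loop
vertex -1.851 -1.15 -2.097
vertex -2.295 -1.378 -1.556
vertex -2.505 -1.446 -2.259
endloop
endfacet
facet normal 0.436 -0.592 -0.678
outer loop
vertex -1.851 -1.15 -2.097
vertex -2.505 -1.446 -2.259
vertex -2.269 -0.853 -2.625
endloop
endfacet
facet normal 0.790 0.021 -0.613
outer loop
vertex -1.851 -1.15 -2.097
vertex -2.269 -0.853 -2.625
vertex -1.912 -0.419 -2.15
endloop
endfacet
facet normal 0.994 0.088 0.069
outer loop
vertex -1.851 -1.15 -2.097
vertex -1.912 -0.419 -2.15
vertex -1.929 -0.743 -1.489
endloop
endfacet
facet normal 0.296 -0.268 0.917
outer loop
vertex -2.295 -1.378 -1.556
vertex -1.929 -0.743 -1.489
vertex -2.631 -0.787 -1.275
endloop
endfacet
facet normal -0.263 -0.950 0.170
outer loop
vertex -2.505 -1.446 -2.259
vertex -2.295 -1.378 -1.556
vertex -2.988 -1.221 -1.75
endloop
endfacet
facet normal -0.236 -0.440 -0.866
outer loop
vertex -2.269 -0.853 -2.625
vertex -2.505 -1.446 -2.259
vertex -2.971 -0.897 -2.411
endloop
endfacet
facet normal 0.338 0.554 -0.761
outer loop
vertex -1.912 -0.419 -2.15
vertex -2.269 -0.853 -2.625
vertex -2.605 -0.262 -2.344
endloop
endfacet
facet normal 0.668 0.661 0.341
outer loop
vertex -1.929 -0.743 -1.489
vertex -1.912 -0.419 -2.15
vertex -2.395 -0.194 -1.641
endloop
endfacet
facet normal -0.537 0.609 -0.584
outer loop
vertex -2.395 1.998 0.105
vertex -1.759 3.542 1.132
vertex -1.374 2.119 -0.708
endloop
endfacet
facet normal -0.324 -0.787 -0.524
outer loop
vertex -0.441 1.058 0.308
vertex -2.395 1.998 0.105
vertex -1.374 2.119 -0.708
endloop
endfacet
facet normal -0.536 0.610 -0.584
outer loop
vertex -1.374 2.119 -0.708
vertex -1.759 3.542 1.132
vertex -0.739 3.662 0.32
endloop
endfacet
facet normal 0.779 0.092 -0.620
outer loop
vertex -0.739 3.662 0.32
vertex -0.441 1.058 0.308
vertex -1.374 2.119 -0.708
endloop
endfacet
facet normal -0.779 -0.091 0.620
outer loop
vertex -2.395 1.998 0.105
vertex -0.826 2.481 2.148
vertex -1.759 3.542 1.132
endloop
endfacet
facet normal -0.324 -0.788 -0.524
outer loop
vertex -1.461 0.938 1.12
vertex -2.395 1.998 0.105
vertex -0.441 1.058 0.308
endloop
endfacet
facet normal -0.779 -0.093 0.620
outer loop
vertex -1.461 0.938 1.12
vertex -0.826 2.481 2.148
vertex -2.395 1.998 0.105
endloop
endfacet
facet normal 0.325 0.787 0.524
outer loop
vertex -1.759 3.542 1.132
vertex -0.826 2.481 2.148
vertex -0.739 3.662 0.32
endloop
endfacet
facet normal 0.779 0.092 -0.621
outer loop
vertex 0.195 2.602 1.335
vertex -0.441 1.058 0.308
vertex -0.739 3.662 0.32
endloop
endfacet
facet normal 0.324 0.788 0.524
outer loop
vertex -0.739 3.662 0.32
vertex -0.826 2.481 2.148
vertex 0.195 2.602 1.335
endloop
endfacet
facet normal 0.536 -0.609 0.584
outer loop
vertex 0.195 2.602 1.335
vertex -1.461 0.938 1.12
vertex -0.441 1.058 0.308
endloop
endfacet
facet normal 0.537 -0.610 0.583
outer loop
vertex -0.826 2.481 2.148
vertex -1.461 0.938 1.12
vertex 0.195 2.602 1.335
endloop
endfacet

endsolid


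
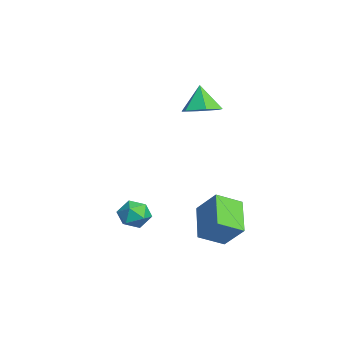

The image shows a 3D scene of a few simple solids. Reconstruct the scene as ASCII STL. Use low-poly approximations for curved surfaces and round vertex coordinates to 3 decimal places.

solid 
facet normal 0.423 0.016 -0.906
outer loop
vertex -1.347 0.542 3.194
vertex -2.178 0.482 2.805
vertex -1.816 1.307 2.989
endloop
endfacet
facet normal 0.437 0.473 0.765
outer loop
vertex -1.347 0.542 3.194
vertex -1.816 1.307 2.989
vertex -2.762 0.458 4.055
endloop
endfacet
facet normal 0.423 0.017 -0.906
outer loop
vertex -1.816 1.307 2.989
vertex -2.178 0.482 2.805
vertex -2.647 1.246 2.6
endloop
endfacet
facet normal -0.270 0.856 0.442
outer loop
vertex -1.816 1.307 2.989
vertex -2.647 1.246 2.6
vertex -2.762 0.458 4.055
endloop
endfacet
facet normal 0.423 0.017 -0.906
outer loop
vertex -2.647 1.246 2.6
vertex -2.178 0.482 2.805
vertex -3.009 0.421 2.416
endloop
endfacet
facet normal -0.918 0.374 0.130
outer loop
vertex -2.647 1.246 2.6
vertex -3.009 0.421 2.416
vertex -2.762 0.458 4.055
endloop
endfacet
facet normal 0.423 0.018 -0.906
outer loop
vertex -3.009 0.421 2.416
vertex -2.178 0.482 2.805
vertex -2.54 -0.344 2.62
endloop
endfacet
facet normal -0.860 -0.490 0.141
outer loop
vertex -3.009 0.421 2.416
vertex -2.54 -0.344 2.62
vertex -2.762 0.458 4.055
endloop
endfacet
facet normal 0.424 0.017 -0.906
outer loop
vertex -2.54 -0.344 2.62
vertex -2.178 0.482 2.805
vertex -1.709 -0.283 3.01
endloop
endfacet
facet normal -0.154 -0.872 0.464
outer loop
vertex -2.54 -0.344 2.62
vertex -1.709 -0.283 3.01
vertex -2.762 0.458 4.055
endloop
endfacet
facet normal 0.423 0.016 -0.906
outer loop
vertex -1.709 -0.283 3.01
vertex -2.178 0.482 2.805
vertex -1.347 0.542 3.194
endloop
endfacet
facet normal 0.495 -0.390 0.776
outer loop
vertex -1.709 -0.283 3.01
vertex -1.347 0.542 3.194
vertex -2.762 0.458 4.055
endloop
endfacet
facet normal -0.275 0.900 0.340
outer loop
vertex 1.077 -2.018 -1.832
vertex 0.45 -2.342 -1.481
vertex 1.132 -2.281 -1.091
endloop
endfacet
facet normal 0.435 0.858 0.272
outer loop
vertex 1.077 -2.018 -1.832
vertex 1.132 -2.281 -1.091
vertex 1.718 -2.416 -1.602
endloop
endfacet
facet normal 0.583 0.702 -0.409
outer loop
vertex 1.077 -2.018 -1.832
vertex 1.718 -2.416 -1.602
vertex 1.397 -2.56 -2.307
endloop
endfacet
facet normal -0.035 0.647 -0.762
outer loop
vertex 1.077 -2.018 -1.832
vertex 1.397 -2.56 -2.307
vertex 0.613 -2.515 -2.233
endloop
endfacet
facet normal -0.565 0.769 -0.299
outer loop
vertex 1.077 -2.018 -1.832
vertex 0.613 -2.515 -2.233
vertex 0.45 -2.342 -1.481
endloop
endfacet
facet normal 0.664 0.319 0.677
outer loop
vertex 1.718 -2.416 -1.602
vertex 1.132 -2.281 -1.091
vertex 1.487 -2.985 -1.107
endloop
endfacet
facet normal -0.484 0.384 0.786
outer loop
vertex 1.132 -2.281 -1.091
vertex 0.45 -2.342 -1.481
vertex 0.703 -2.94 -1.033
endloop
endfacet
facet normal -0.954 0.173 -0.246
outer loop
vertex 0.45 -2.342 -1.481
vertex 0.613 -2.515 -2.233
vertex 0.382 -3.084 -1.738
endloop
endfacet
facet normal -0.095 -0.025 -0.995
outer loop
vertex 0.613 -2.515 -2.233
vertex 1.397 -2.56 -2.307
vertex 0.968 -3.219 -2.249
endloop
endfacet
facet normal 0.903 0.064 -0.424
outer loop
vertex 1.397 -2.56 -2.307
vertex 1.718 -2.416 -1.602
vertex 1.65 -3.158 -1.859
endloop
endfacet
facet normal 0.035 -0.647 0.762
outer loop
vertex 1.023 -3.482 -1.508
vertex 1.487 -2.985 -1.107
vertex 0.703 -2.94 -1.033
endloop
endfacet
facet normal -0.583 -0.702 0.409
outer loop
vertex 1.023 -3.482 -1.508
vertex 0.703 -2.94 -1.033
vertex 0.382 -3.084 -1.738
endloop
endfacet
facet normal -0.435 -0.858 -0.272
outer loop
vertex 1.023 -3.482 -1.508
vertex 0.382 -3.084 -1.738
vertex 0.968 -3.219 -2.249
endloop
endfacet
facet normal 0.275 -0.900 -0.340
outer loop
vertex 1.023 -3.482 -1.508
vertex 0.968 -3.219 -2.249
vertex 1.65 -3.158 -1.859
endloop
endfacet
facet normal 0.565 -0.769 0.299
outer loop
vertex 1.023 -3.482 -1.508
vertex 1.65 -3.158 -1.859
vertex 1.487 -2.985 -1.107
endloop
endfacet
facet normal 0.095 0.025 0.995
outer loop
vertex 0.703 -2.94 -1.033
vertex 1.487 -2.985 -1.107
vertex 1.132 -2.281 -1.091
endloop
endfacet
facet normal -0.903 -0.064 0.424
outer loop
vertex 0.382 -3.084 -1.738
vertex 0.703 -2.94 -1.033
vertex 0.45 -2.342 -1.481
endloop
endfacet
facet normal -0.664 -0.319 -0.677
outer loop
vertex 0.968 -3.219 -2.249
vertex 0.382 -3.084 -1.738
vertex 0.613 -2.515 -2.233
endloop
endfacet
facet normal 0.484 -0.384 -0.786
outer loop
vertex 1.65 -3.158 -1.859
vertex 0.968 -3.219 -2.249
vertex 1.397 -2.56 -2.307
endloop
endfacet
facet normal 0.954 -0.173 0.246
outer loop
vertex 1.487 -2.985 -1.107
vertex 1.65 -3.158 -1.859
vertex 1.718 -2.416 -1.602
endloop
endfacet
facet normal -0.466 -0.484 -0.741
outer loop
vertex 1.21 -0.2 -1.402
vertex 0.988 0.932 -2.002
vertex 2.773 -0.358 -2.281
endloop
endfacet
facet normal 0.171 -0.871 0.461
outer loop
vertex 3.452 0.348 -1.198
vertex 1.21 -0.2 -1.402
vertex 2.773 -0.358 -2.281
endloop
endfacet
facet normal -0.465 -0.484 -0.741
outer loop
vertex 2.773 -0.358 -2.281
vertex 0.988 0.932 -2.002
vertex 2.551 0.774 -2.88
endloop
endfacet
facet normal 0.869 -0.088 -0.488
outer loop
vertex 2.551 0.774 -2.88
vertex 3.452 0.348 -1.198
vertex 2.773 -0.358 -2.281
endloop
endfacet
facet normal -0.869 0.088 0.487
outer loop
vertex 1.21 -0.2 -1.402
vertex 1.667 1.638 -0.919
vertex 0.988 0.932 -2.002
endloop
endfacet
facet normal 0.171 -0.871 0.461
outer loop
vertex 1.889 0.506 -0.32
vertex 1.21 -0.2 -1.402
vertex 3.452 0.348 -1.198
endloop
endfacet
facet normal -0.869 0.088 0.488
outer loop
vertex 1.889 0.506 -0.32
vertex 1.667 1.638 -0.919
vertex 1.21 -0.2 -1.402
endloop
endfacet
facet normal -0.171 0.871 -0.461
outer loop
vertex 0.988 0.932 -2.002
vertex 1.667 1.638 -0.919
vertex 2.551 0.774 -2.88
endloop
endfacet
facet normal 0.869 -0.088 -0.488
outer loop
vertex 3.23 1.48 -1.798
vertex 3.452 0.348 -1.198
vertex 2.551 0.774 -2.88
endloop
endfacet
facet normal -0.171 0.871 -0.461
outer loop
vertex 2.551 0.774 -2.88
vertex 1.667 1.638 -0.919
vertex 3.23 1.48 -1.798
endloop
endfacet
facet normal 0.465 0.484 0.741
outer loop
vertex 3.23 1.48 -1.798
vertex 1.889 0.506 -0.32
vertex 3.452 0.348 -1.198
endloop
endfacet
facet normal 0.466 0.484 0.741
outer loop
vertex 1.667 1.638 -0.919
vertex 1.889 0.506 -0.32
vertex 3.23 1.48 -1.798
endloop
endfacet

endsolid


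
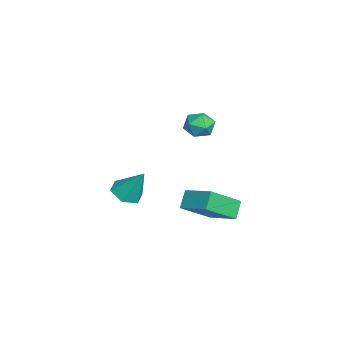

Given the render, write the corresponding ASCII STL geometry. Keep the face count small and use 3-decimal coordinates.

solid 
facet normal -0.636 0.240 0.733
outer loop
vertex 2.286 -0.066 -2.89
vertex 3.39 1.071 -2.304
vertex 1.462 1.341 -4.066
endloop
endfacet
facet normal -0.654 -0.673 -0.347
outer loop
vertex 2.13 1.089 -4.836
vertex 2.286 -0.066 -2.89
vertex 1.462 1.341 -4.066
endloop
endfacet
facet normal -0.636 0.240 0.733
outer loop
vertex 1.462 1.341 -4.066
vertex 3.39 1.071 -2.304
vertex 2.566 2.478 -3.48
endloop
endfacet
facet normal -0.410 0.700 -0.585
outer loop
vertex 2.566 2.478 -3.48
vertex 2.13 1.089 -4.836
vertex 1.462 1.341 -4.066
endloop
endfacet
facet normal 0.410 -0.700 0.585
outer loop
vertex 2.286 -0.066 -2.89
vertex 4.058 0.819 -3.074
vertex 3.39 1.071 -2.304
endloop
endfacet
facet normal -0.654 -0.673 -0.347
outer loop
vertex 2.954 -0.318 -3.66
vertex 2.286 -0.066 -2.89
vertex 2.13 1.089 -4.836
endloop
endfacet
facet normal 0.410 -0.700 0.585
outer loop
vertex 2.954 -0.318 -3.66
vertex 4.058 0.819 -3.074
vertex 2.286 -0.066 -2.89
endloop
endfacet
facet normal 0.654 0.673 0.347
outer loop
vertex 3.39 1.071 -2.304
vertex 4.058 0.819 -3.074
vertex 2.566 2.478 -3.48
endloop
endfacet
facet normal -0.410 0.700 -0.585
outer loop
vertex 3.234 2.226 -4.25
vertex 2.13 1.089 -4.836
vertex 2.566 2.478 -3.48
endloop
endfacet
facet normal 0.654 0.673 0.347
outer loop
vertex 2.566 2.478 -3.48
vertex 4.058 0.819 -3.074
vertex 3.234 2.226 -4.25
endloop
endfacet
facet normal 0.636 -0.240 -0.733
outer loop
vertex 3.234 2.226 -4.25
vertex 2.954 -0.318 -3.66
vertex 2.13 1.089 -4.836
endloop
endfacet
facet normal 0.636 -0.240 -0.733
outer loop
vertex 4.058 0.819 -3.074
vertex 2.954 -0.318 -3.66
vertex 3.234 2.226 -4.25
endloop
endfacet
facet normal -0.575 0.797 0.184
outer loop
vertex 2.878 0.987 1.7
vertex 2.806 0.761 2.452
vertex 3.397 1.237 2.238
endloop
endfacet
facet normal -0.105 0.937 -0.334
outer loop
vertex 2.878 0.987 1.7
vertex 3.397 1.237 2.238
vertex 3.646 1.011 1.525
endloop
endfacet
facet normal -0.210 0.465 -0.860
outer loop
vertex 2.878 0.987 1.7
vertex 3.646 1.011 1.525
vertex 3.209 0.394 1.298
endloop
endfacet
facet normal -0.745 0.035 -0.666
outer loop
vertex 2.878 0.987 1.7
vertex 3.209 0.394 1.298
vertex 2.69 0.24 1.871
endloop
endfacet
facet normal -0.971 0.239 -0.021
outer loop
vertex 2.878 0.987 1.7
vertex 2.69 0.24 1.871
vertex 2.806 0.761 2.452
endloop
endfacet
facet normal 0.549 0.832 -0.072
outer loop
vertex 3.646 1.011 1.525
vertex 3.397 1.237 2.238
vertex 4.05 0.8 2.169
endloop
endfacet
facet normal -0.211 0.606 0.767
outer loop
vertex 3.397 1.237 2.238
vertex 2.806 0.761 2.452
vertex 3.531 0.646 2.742
endloop
endfacet
facet normal -0.850 -0.297 0.436
outer loop
vertex 2.806 0.761 2.452
vertex 2.69 0.24 1.871
vertex 3.094 0.029 2.515
endloop
endfacet
facet normal -0.485 -0.629 -0.608
outer loop
vertex 2.69 0.24 1.871
vertex 3.209 0.394 1.298
vertex 3.343 -0.197 1.802
endloop
endfacet
facet normal 0.380 0.070 -0.922
outer loop
vertex 3.209 0.394 1.298
vertex 3.646 1.011 1.525
vertex 3.934 0.279 1.588
endloop
endfacet
facet normal 0.745 -0.035 0.666
outer loop
vertex 3.862 0.053 2.34
vertex 4.05 0.8 2.169
vertex 3.531 0.646 2.742
endloop
endfacet
facet normal 0.210 -0.465 0.860
outer loop
vertex 3.862 0.053 2.34
vertex 3.531 0.646 2.742
vertex 3.094 0.029 2.515
endloop
endfacet
facet normal 0.105 -0.937 0.334
outer loop
vertex 3.862 0.053 2.34
vertex 3.094 0.029 2.515
vertex 3.343 -0.197 1.802
endloop
endfacet
facet normal 0.575 -0.797 -0.184
outer loop
vertex 3.862 0.053 2.34
vertex 3.343 -0.197 1.802
vertex 3.934 0.279 1.588
endloop
endfacet
facet normal 0.971 -0.239 0.021
outer loop
vertex 3.862 0.053 2.34
vertex 3.934 0.279 1.588
vertex 4.05 0.8 2.169
endloop
endfacet
facet normal 0.485 0.629 0.608
outer loop
vertex 3.531 0.646 2.742
vertex 4.05 0.8 2.169
vertex 3.397 1.237 2.238
endloop
endfacet
facet normal -0.380 -0.070 0.922
outer loop
vertex 3.094 0.029 2.515
vertex 3.531 0.646 2.742
vertex 2.806 0.761 2.452
endloop
endfacet
facet normal -0.549 -0.832 0.072
outer loop
vertex 3.343 -0.197 1.802
vertex 3.094 0.029 2.515
vertex 2.69 0.24 1.871
endloop
endfacet
facet normal 0.211 -0.606 -0.767
outer loop
vertex 3.934 0.279 1.588
vertex 3.343 -0.197 1.802
vertex 3.209 0.394 1.298
endloop
endfacet
facet normal 0.850 0.297 -0.436
outer loop
vertex 4.05 0.8 2.169
vertex 3.934 0.279 1.588
vertex 3.646 1.011 1.525
endloop
endfacet
facet normal -0.242 -0.472 -0.848
outer loop
vertex 3.837 -2.95 -2.651
vertex 3.031 -2.748 -2.533
vertex 3.534 -2.232 -2.964
endloop
endfacet
facet normal 0.924 0.382 -0.019
outer loop
vertex 3.837 -2.95 -2.651
vertex 3.534 -2.232 -2.964
vertex 3.449 -1.932 -1.067
endloop
endfacet
facet normal -0.242 -0.472 -0.848
outer loop
vertex 3.534 -2.232 -2.964
vertex 3.031 -2.748 -2.533
vertex 2.727 -2.03 -2.846
endloop
endfacet
facet normal 0.221 0.965 -0.143
outer loop
vertex 3.534 -2.232 -2.964
vertex 2.727 -2.03 -2.846
vertex 3.449 -1.932 -1.067
endloop
endfacet
facet normal -0.242 -0.472 -0.848
outer loop
vertex 2.727 -2.03 -2.846
vertex 3.031 -2.748 -2.533
vertex 2.224 -2.547 -2.415
endloop
endfacet
facet normal -0.610 0.765 0.206
outer loop
vertex 2.727 -2.03 -2.846
vertex 2.224 -2.547 -2.415
vertex 3.449 -1.932 -1.067
endloop
endfacet
facet normal -0.241 -0.472 -0.848
outer loop
vertex 2.224 -2.547 -2.415
vertex 3.031 -2.748 -2.533
vertex 2.527 -3.265 -2.102
endloop
endfacet
facet normal -0.736 -0.016 0.676
outer loop
vertex 2.224 -2.547 -2.415
vertex 2.527 -3.265 -2.102
vertex 3.449 -1.932 -1.067
endloop
endfacet
facet normal -0.241 -0.472 -0.848
outer loop
vertex 2.527 -3.265 -2.102
vertex 3.031 -2.748 -2.533
vertex 3.334 -3.466 -2.22
endloop
endfacet
facet normal -0.032 -0.599 0.800
outer loop
vertex 2.527 -3.265 -2.102
vertex 3.334 -3.466 -2.22
vertex 3.449 -1.932 -1.067
endloop
endfacet
facet normal -0.242 -0.472 -0.848
outer loop
vertex 3.334 -3.466 -2.22
vertex 3.031 -2.748 -2.533
vertex 3.837 -2.95 -2.651
endloop
endfacet
facet normal 0.797 -0.400 0.452
outer loop
vertex 3.334 -3.466 -2.22
vertex 3.837 -2.95 -2.651
vertex 3.449 -1.932 -1.067
endloop
endfacet

endsolid


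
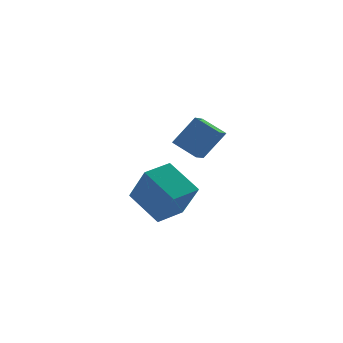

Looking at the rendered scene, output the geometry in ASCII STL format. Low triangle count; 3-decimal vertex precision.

solid 
facet normal -0.473 0.684 0.556
outer loop
vertex -2.371 1.355 0.744
vertex -1.188 2.049 0.897
vertex -2.781 2.417 -0.912
endloop
endfacet
facet normal -0.857 -0.503 -0.110
outer loop
vertex -1.892 1.131 -1.957
vertex -2.371 1.355 0.744
vertex -2.781 2.417 -0.912
endloop
endfacet
facet normal -0.473 0.684 0.555
outer loop
vertex -2.781 2.417 -0.912
vertex -1.188 2.049 0.897
vertex -1.598 3.111 -0.76
endloop
endfacet
facet normal -0.204 0.528 -0.824
outer loop
vertex -1.598 3.111 -0.76
vertex -1.892 1.131 -1.957
vertex -2.781 2.417 -0.912
endloop
endfacet
facet normal 0.204 -0.529 0.824
outer loop
vertex -2.371 1.355 0.744
vertex -0.299 0.763 -0.148
vertex -1.188 2.049 0.897
endloop
endfacet
facet normal -0.857 -0.503 -0.110
outer loop
vertex -1.482 0.069 -0.3
vertex -2.371 1.355 0.744
vertex -1.892 1.131 -1.957
endloop
endfacet
facet normal 0.204 -0.528 0.824
outer loop
vertex -1.482 0.069 -0.3
vertex -0.299 0.763 -0.148
vertex -2.371 1.355 0.744
endloop
endfacet
facet normal 0.857 0.503 0.110
outer loop
vertex -1.188 2.049 0.897
vertex -0.299 0.763 -0.148
vertex -1.598 3.111 -0.76
endloop
endfacet
facet normal -0.203 0.528 -0.824
outer loop
vertex -0.709 1.825 -1.804
vertex -1.892 1.131 -1.957
vertex -1.598 3.111 -0.76
endloop
endfacet
facet normal 0.857 0.503 0.110
outer loop
vertex -1.598 3.111 -0.76
vertex -0.299 0.763 -0.148
vertex -0.709 1.825 -1.804
endloop
endfacet
facet normal 0.473 -0.684 -0.555
outer loop
vertex -0.709 1.825 -1.804
vertex -1.482 0.069 -0.3
vertex -1.892 1.131 -1.957
endloop
endfacet
facet normal 0.473 -0.684 -0.556
outer loop
vertex -0.299 0.763 -0.148
vertex -1.482 0.069 -0.3
vertex -0.709 1.825 -1.804
endloop
endfacet
facet normal -0.609 0.652 0.452
outer loop
vertex -1.04 -1.601 4.608
vertex -0.598 -0.979 4.306
vertex -1.919 -1.572 3.381
endloop
endfacet
facet normal -0.539 -0.758 0.368
outer loop
vertex -1.182 -2.361 2.834
vertex -1.04 -1.601 4.608
vertex -1.919 -1.572 3.381
endloop
endfacet
facet normal -0.609 0.651 0.452
outer loop
vertex -1.919 -1.572 3.381
vertex -0.598 -0.979 4.306
vertex -1.478 -0.95 3.079
endloop
endfacet
facet normal -0.583 0.019 -0.812
outer loop
vertex -1.478 -0.95 3.079
vertex -1.182 -2.361 2.834
vertex -1.919 -1.572 3.381
endloop
endfacet
facet normal 0.582 -0.019 0.813
outer loop
vertex -1.04 -1.601 4.608
vertex 0.139 -1.768 3.759
vertex -0.598 -0.979 4.306
endloop
endfacet
facet normal -0.538 -0.758 0.368
outer loop
vertex -0.302 -2.39 4.061
vertex -1.04 -1.601 4.608
vertex -1.182 -2.361 2.834
endloop
endfacet
facet normal 0.583 -0.018 0.813
outer loop
vertex -0.302 -2.39 4.061
vertex 0.139 -1.768 3.759
vertex -1.04 -1.601 4.608
endloop
endfacet
facet normal 0.538 0.758 -0.368
outer loop
vertex -0.598 -0.979 4.306
vertex 0.139 -1.768 3.759
vertex -1.478 -0.95 3.079
endloop
endfacet
facet normal -0.582 0.019 -0.813
outer loop
vertex -0.74 -1.739 2.532
vertex -1.182 -2.361 2.834
vertex -1.478 -0.95 3.079
endloop
endfacet
facet normal 0.538 0.758 -0.368
outer loop
vertex -1.478 -0.95 3.079
vertex 0.139 -1.768 3.759
vertex -0.74 -1.739 2.532
endloop
endfacet
facet normal 0.609 -0.652 -0.452
outer loop
vertex -0.74 -1.739 2.532
vertex -0.302 -2.39 4.061
vertex -1.182 -2.361 2.834
endloop
endfacet
facet normal 0.609 -0.651 -0.452
outer loop
vertex 0.139 -1.768 3.759
vertex -0.302 -2.39 4.061
vertex -0.74 -1.739 2.532
endloop
endfacet

endsolid


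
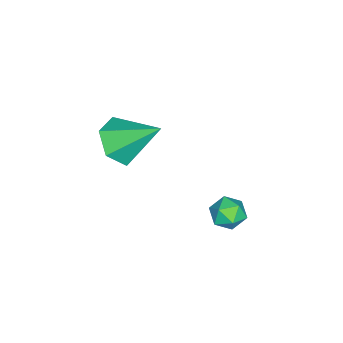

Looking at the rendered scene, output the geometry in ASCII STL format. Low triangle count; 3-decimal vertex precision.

solid 
facet normal 0.021 -0.761 -0.648
outer loop
vertex -2.898 -0.321 -0.74
vertex -3.588 -0.879 -0.107
vertex -3.973 -0.224 -0.888
endloop
endfacet
facet normal 0.139 0.894 -0.426
outer loop
vertex -2.898 -0.321 -0.74
vertex -3.973 -0.224 -0.888
vertex -3.632 0.759 1.287
endloop
endfacet
facet normal 0.021 -0.761 -0.648
outer loop
vertex -3.973 -0.224 -0.888
vertex -3.588 -0.879 -0.107
vertex -4.663 -0.782 -0.255
endloop
endfacet
facet normal -0.717 0.670 -0.191
outer loop
vertex -3.973 -0.224 -0.888
vertex -4.663 -0.782 -0.255
vertex -3.632 0.759 1.287
endloop
endfacet
facet normal 0.020 -0.762 -0.647
outer loop
vertex -4.663 -0.782 -0.255
vertex -3.588 -0.879 -0.107
vertex -4.277 -1.436 0.527
endloop
endfacet
facet normal -0.865 0.082 0.496
outer loop
vertex -4.663 -0.782 -0.255
vertex -4.277 -1.436 0.527
vertex -3.632 0.759 1.287
endloop
endfacet
facet normal 0.020 -0.762 -0.647
outer loop
vertex -4.277 -1.436 0.527
vertex -3.588 -0.879 -0.107
vertex -3.202 -1.533 0.675
endloop
endfacet
facet normal -0.156 -0.282 0.947
outer loop
vertex -4.277 -1.436 0.527
vertex -3.202 -1.533 0.675
vertex -3.632 0.759 1.287
endloop
endfacet
facet normal 0.022 -0.762 -0.648
outer loop
vertex -3.202 -1.533 0.675
vertex -3.588 -0.879 -0.107
vertex -2.512 -0.975 0.042
endloop
endfacet
facet normal 0.700 -0.059 0.712
outer loop
vertex -3.202 -1.533 0.675
vertex -2.512 -0.975 0.042
vertex -3.632 0.759 1.287
endloop
endfacet
facet normal 0.022 -0.762 -0.648
outer loop
vertex -2.512 -0.975 0.042
vertex -3.588 -0.879 -0.107
vertex -2.898 -0.321 -0.74
endloop
endfacet
facet normal 0.848 0.530 0.025
outer loop
vertex -2.512 -0.975 0.042
vertex -2.898 -0.321 -0.74
vertex -3.632 0.759 1.287
endloop
endfacet
facet normal -0.911 -0.227 0.343
outer loop
vertex -2.886 4.171 -1.159
vertex -2.834 3.485 -1.475
vertex -2.594 3.594 -0.766
endloop
endfacet
facet normal -0.583 0.235 0.778
outer loop
vertex -2.886 4.171 -1.159
vertex -2.594 3.594 -0.766
vertex -2.271 4.278 -0.73
endloop
endfacet
facet normal -0.420 0.816 0.398
outer loop
vertex -2.886 4.171 -1.159
vertex -2.271 4.278 -0.73
vertex -2.313 4.592 -1.418
endloop
endfacet
facet normal -0.647 0.713 -0.272
outer loop
vertex -2.886 4.171 -1.159
vertex -2.313 4.592 -1.418
vertex -2.66 4.102 -1.878
endloop
endfacet
facet normal -0.950 0.069 -0.305
outer loop
vertex -2.886 4.171 -1.159
vertex -2.66 4.102 -1.878
vertex -2.834 3.485 -1.475
endloop
endfacet
facet normal 0.027 -0.065 0.998
outer loop
vertex -2.271 4.278 -0.73
vertex -2.594 3.594 -0.766
vertex -1.84 3.658 -0.782
endloop
endfacet
facet normal -0.504 -0.812 0.295
outer loop
vertex -2.594 3.594 -0.766
vertex -2.834 3.485 -1.475
vertex -2.187 3.168 -1.242
endloop
endfacet
facet normal -0.568 -0.332 -0.753
outer loop
vertex -2.834 3.485 -1.475
vertex -2.66 4.102 -1.878
vertex -2.229 3.482 -1.93
endloop
endfacet
facet normal -0.075 0.710 -0.700
outer loop
vertex -2.66 4.102 -1.878
vertex -2.313 4.592 -1.418
vertex -1.906 4.166 -1.894
endloop
endfacet
facet normal 0.292 0.877 0.382
outer loop
vertex -2.313 4.592 -1.418
vertex -2.271 4.278 -0.73
vertex -1.666 4.275 -1.185
endloop
endfacet
facet normal 0.647 -0.713 0.272
outer loop
vertex -1.614 3.589 -1.501
vertex -1.84 3.658 -0.782
vertex -2.187 3.168 -1.242
endloop
endfacet
facet normal 0.420 -0.816 -0.398
outer loop
vertex -1.614 3.589 -1.501
vertex -2.187 3.168 -1.242
vertex -2.229 3.482 -1.93
endloop
endfacet
facet normal 0.583 -0.235 -0.778
outer loop
vertex -1.614 3.589 -1.501
vertex -2.229 3.482 -1.93
vertex -1.906 4.166 -1.894
endloop
endfacet
facet normal 0.911 0.227 -0.343
outer loop
vertex -1.614 3.589 -1.501
vertex -1.906 4.166 -1.894
vertex -1.666 4.275 -1.185
endloop
endfacet
facet normal 0.950 -0.069 0.305
outer loop
vertex -1.614 3.589 -1.501
vertex -1.666 4.275 -1.185
vertex -1.84 3.658 -0.782
endloop
endfacet
facet normal 0.075 -0.710 0.700
outer loop
vertex -2.187 3.168 -1.242
vertex -1.84 3.658 -0.782
vertex -2.594 3.594 -0.766
endloop
endfacet
facet normal -0.292 -0.877 -0.382
outer loop
vertex -2.229 3.482 -1.93
vertex -2.187 3.168 -1.242
vertex -2.834 3.485 -1.475
endloop
endfacet
facet normal -0.027 0.065 -0.998
outer loop
vertex -1.906 4.166 -1.894
vertex -2.229 3.482 -1.93
vertex -2.66 4.102 -1.878
endloop
endfacet
facet normal 0.504 0.812 -0.295
outer loop
vertex -1.666 4.275 -1.185
vertex -1.906 4.166 -1.894
vertex -2.313 4.592 -1.418
endloop
endfacet
facet normal 0.568 0.332 0.753
outer loop
vertex -1.84 3.658 -0.782
vertex -1.666 4.275 -1.185
vertex -2.271 4.278 -0.73
endloop
endfacet

endsolid


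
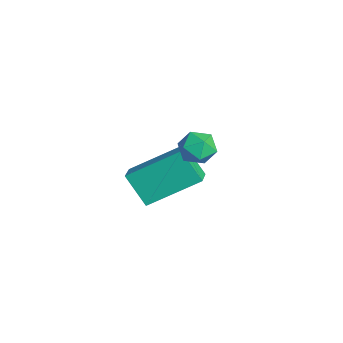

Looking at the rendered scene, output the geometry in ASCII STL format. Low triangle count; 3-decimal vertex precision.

solid 
facet normal -0.830 0.380 -0.409
outer loop
vertex -1.709 2.36 -2.559
vertex -0.975 2.848 -3.595
vertex -2.009 0.561 -3.621
endloop
endfacet
facet normal -0.539 -0.360 0.762
outer loop
vertex -1.245 0.212 -3.245
vertex -1.709 2.36 -2.559
vertex -2.009 0.561 -3.621
endloop
endfacet
facet normal -0.830 0.380 -0.409
outer loop
vertex -2.009 0.561 -3.621
vertex -0.975 2.848 -3.595
vertex -1.275 1.05 -4.657
endloop
endfacet
facet normal -0.142 -0.853 -0.503
outer loop
vertex -1.275 1.05 -4.657
vertex -1.245 0.212 -3.245
vertex -2.009 0.561 -3.621
endloop
endfacet
facet normal 0.142 0.853 0.502
outer loop
vertex -1.709 2.36 -2.559
vertex -0.211 2.499 -3.219
vertex -0.975 2.848 -3.595
endloop
endfacet
facet normal -0.539 -0.360 0.761
outer loop
vertex -0.945 2.01 -2.183
vertex -1.709 2.36 -2.559
vertex -1.245 0.212 -3.245
endloop
endfacet
facet normal 0.143 0.852 0.503
outer loop
vertex -0.945 2.01 -2.183
vertex -0.211 2.499 -3.219
vertex -1.709 2.36 -2.559
endloop
endfacet
facet normal 0.539 0.360 -0.761
outer loop
vertex -0.975 2.848 -3.595
vertex -0.211 2.499 -3.219
vertex -1.275 1.05 -4.657
endloop
endfacet
facet normal -0.143 -0.852 -0.503
outer loop
vertex -0.511 0.7 -4.281
vertex -1.245 0.212 -3.245
vertex -1.275 1.05 -4.657
endloop
endfacet
facet normal 0.539 0.360 -0.761
outer loop
vertex -1.275 1.05 -4.657
vertex -0.211 2.499 -3.219
vertex -0.511 0.7 -4.281
endloop
endfacet
facet normal 0.830 -0.380 0.409
outer loop
vertex -0.511 0.7 -4.281
vertex -0.945 2.01 -2.183
vertex -1.245 0.212 -3.245
endloop
endfacet
facet normal 0.830 -0.380 0.409
outer loop
vertex -0.211 2.499 -3.219
vertex -0.945 2.01 -2.183
vertex -0.511 0.7 -4.281
endloop
endfacet
facet normal -0.078 0.303 0.950
outer loop
vertex 1.364 2.257 0.432
vertex 1.256 1.622 0.626
vertex 1.883 1.864 0.6
endloop
endfacet
facet normal 0.363 0.728 0.581
outer loop
vertex 1.364 2.257 0.432
vertex 1.883 1.864 0.6
vertex 1.927 2.269 0.065
endloop
endfacet
facet normal -0.001 1.000 0.031
outer loop
vertex 1.364 2.257 0.432
vertex 1.927 2.269 0.065
vertex 1.327 2.278 -0.239
endloop
endfacet
facet normal -0.666 0.743 0.060
outer loop
vertex 1.364 2.257 0.432
vertex 1.327 2.278 -0.239
vertex 0.912 1.878 0.108
endloop
endfacet
facet normal -0.713 0.313 0.628
outer loop
vertex 1.364 2.257 0.432
vertex 0.912 1.878 0.108
vertex 1.256 1.622 0.626
endloop
endfacet
facet normal 0.890 0.325 0.319
outer loop
vertex 1.927 2.269 0.065
vertex 1.883 1.864 0.6
vertex 2.168 1.642 0.032
endloop
endfacet
facet normal 0.178 -0.362 0.915
outer loop
vertex 1.883 1.864 0.6
vertex 1.256 1.622 0.626
vertex 1.753 1.242 0.379
endloop
endfacet
facet normal -0.851 -0.348 0.393
outer loop
vertex 1.256 1.622 0.626
vertex 0.912 1.878 0.108
vertex 1.153 1.251 0.075
endloop
endfacet
facet normal -0.776 0.349 -0.526
outer loop
vertex 0.912 1.878 0.108
vertex 1.327 2.278 -0.239
vertex 1.197 1.656 -0.46
endloop
endfacet
facet normal 0.301 0.764 -0.571
outer loop
vertex 1.327 2.278 -0.239
vertex 1.927 2.269 0.065
vertex 1.824 1.898 -0.486
endloop
endfacet
facet normal 0.666 -0.743 -0.060
outer loop
vertex 1.716 1.263 -0.292
vertex 2.168 1.642 0.032
vertex 1.753 1.242 0.379
endloop
endfacet
facet normal 0.001 -1.000 -0.031
outer loop
vertex 1.716 1.263 -0.292
vertex 1.753 1.242 0.379
vertex 1.153 1.251 0.075
endloop
endfacet
facet normal -0.363 -0.728 -0.581
outer loop
vertex 1.716 1.263 -0.292
vertex 1.153 1.251 0.075
vertex 1.197 1.656 -0.46
endloop
endfacet
facet normal 0.078 -0.303 -0.950
outer loop
vertex 1.716 1.263 -0.292
vertex 1.197 1.656 -0.46
vertex 1.824 1.898 -0.486
endloop
endfacet
facet normal 0.713 -0.313 -0.628
outer loop
vertex 1.716 1.263 -0.292
vertex 1.824 1.898 -0.486
vertex 2.168 1.642 0.032
endloop
endfacet
facet normal 0.776 -0.349 0.526
outer loop
vertex 1.753 1.242 0.379
vertex 2.168 1.642 0.032
vertex 1.883 1.864 0.6
endloop
endfacet
facet normal -0.301 -0.764 0.571
outer loop
vertex 1.153 1.251 0.075
vertex 1.753 1.242 0.379
vertex 1.256 1.622 0.626
endloop
endfacet
facet normal -0.890 -0.325 -0.319
outer loop
vertex 1.197 1.656 -0.46
vertex 1.153 1.251 0.075
vertex 0.912 1.878 0.108
endloop
endfacet
facet normal -0.178 0.362 -0.915
outer loop
vertex 1.824 1.898 -0.486
vertex 1.197 1.656 -0.46
vertex 1.327 2.278 -0.239
endloop
endfacet
facet normal 0.851 0.348 -0.393
outer loop
vertex 2.168 1.642 0.032
vertex 1.824 1.898 -0.486
vertex 1.927 2.269 0.065
endloop
endfacet

endsolid


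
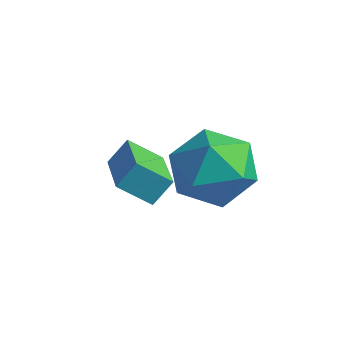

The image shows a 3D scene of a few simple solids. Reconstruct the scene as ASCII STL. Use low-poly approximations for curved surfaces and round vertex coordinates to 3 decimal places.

solid 
facet normal -0.745 0.608 -0.274
outer loop
vertex -3.086 -0.581 1.483
vertex -2.894 -0.052 2.134
vertex -2.395 -0.028 0.83
endloop
endfacet
facet normal -0.223 -0.615 -0.757
outer loop
vertex -1.046 -1.128 1.326
vertex -3.086 -0.581 1.483
vertex -2.395 -0.028 0.83
endloop
endfacet
facet normal -0.746 0.607 -0.274
outer loop
vertex -2.395 -0.028 0.83
vertex -2.894 -0.052 2.134
vertex -2.203 0.501 1.48
endloop
endfacet
facet normal 0.628 0.502 -0.594
outer loop
vertex -2.203 0.501 1.48
vertex -1.046 -1.128 1.326
vertex -2.395 -0.028 0.83
endloop
endfacet
facet normal -0.628 -0.503 0.594
outer loop
vertex -3.086 -0.581 1.483
vertex -1.545 -1.152 2.63
vertex -2.894 -0.052 2.134
endloop
endfacet
facet normal -0.223 -0.615 -0.756
outer loop
vertex -1.737 -1.681 1.98
vertex -3.086 -0.581 1.483
vertex -1.046 -1.128 1.326
endloop
endfacet
facet normal -0.628 -0.502 0.594
outer loop
vertex -1.737 -1.681 1.98
vertex -1.545 -1.152 2.63
vertex -3.086 -0.581 1.483
endloop
endfacet
facet normal 0.223 0.615 0.756
outer loop
vertex -2.894 -0.052 2.134
vertex -1.545 -1.152 2.63
vertex -2.203 0.501 1.48
endloop
endfacet
facet normal 0.628 0.503 -0.594
outer loop
vertex -0.854 -0.599 1.977
vertex -1.046 -1.128 1.326
vertex -2.203 0.501 1.48
endloop
endfacet
facet normal 0.223 0.615 0.756
outer loop
vertex -2.203 0.501 1.48
vertex -1.545 -1.152 2.63
vertex -0.854 -0.599 1.977
endloop
endfacet
facet normal 0.746 -0.608 0.274
outer loop
vertex -0.854 -0.599 1.977
vertex -1.737 -1.681 1.98
vertex -1.046 -1.128 1.326
endloop
endfacet
facet normal 0.745 -0.608 0.274
outer loop
vertex -1.545 -1.152 2.63
vertex -1.737 -1.681 1.98
vertex -0.854 -0.599 1.977
endloop
endfacet
facet normal -0.945 -0.012 0.326
outer loop
vertex -1.204 0.197 2.211
vertex -0.92 -0.685 3.004
vertex -0.821 0.485 3.333
endloop
endfacet
facet normal -0.763 0.639 0.096
outer loop
vertex -1.204 0.197 2.211
vertex -0.821 0.485 3.333
vertex -0.415 1.115 2.371
endloop
endfacet
facet normal -0.561 0.584 -0.587
outer loop
vertex -1.204 0.197 2.211
vertex -0.415 1.115 2.371
vertex -0.263 0.333 1.447
endloop
endfacet
facet normal -0.618 -0.101 -0.779
outer loop
vertex -1.204 0.197 2.211
vertex -0.263 0.333 1.447
vertex -0.575 -0.779 1.838
endloop
endfacet
facet normal -0.856 -0.469 -0.216
outer loop
vertex -1.204 0.197 2.211
vertex -0.575 -0.779 1.838
vertex -0.92 -0.685 3.004
endloop
endfacet
facet normal -0.200 0.856 0.476
outer loop
vertex -0.415 1.115 2.371
vertex -0.821 0.485 3.333
vertex 0.355 0.799 3.262
endloop
endfacet
facet normal -0.495 -0.196 0.847
outer loop
vertex -0.821 0.485 3.333
vertex -0.92 -0.685 3.004
vertex 0.043 -0.313 3.653
endloop
endfacet
facet normal -0.351 -0.936 -0.028
outer loop
vertex -0.92 -0.685 3.004
vertex -0.575 -0.779 1.838
vertex 0.195 -1.095 2.729
endloop
endfacet
facet normal 0.034 -0.340 -0.940
outer loop
vertex -0.575 -0.779 1.838
vertex -0.263 0.333 1.447
vertex 0.601 -0.465 1.767
endloop
endfacet
facet normal 0.127 0.767 -0.629
outer loop
vertex -0.263 0.333 1.447
vertex -0.415 1.115 2.371
vertex 0.7 0.705 2.096
endloop
endfacet
facet normal 0.618 0.101 0.779
outer loop
vertex 0.984 -0.177 2.889
vertex 0.355 0.799 3.262
vertex 0.043 -0.313 3.653
endloop
endfacet
facet normal 0.561 -0.584 0.587
outer loop
vertex 0.984 -0.177 2.889
vertex 0.043 -0.313 3.653
vertex 0.195 -1.095 2.729
endloop
endfacet
facet normal 0.763 -0.639 -0.096
outer loop
vertex 0.984 -0.177 2.889
vertex 0.195 -1.095 2.729
vertex 0.601 -0.465 1.767
endloop
endfacet
facet normal 0.945 0.012 -0.326
outer loop
vertex 0.984 -0.177 2.889
vertex 0.601 -0.465 1.767
vertex 0.7 0.705 2.096
endloop
endfacet
facet normal 0.856 0.469 0.216
outer loop
vertex 0.984 -0.177 2.889
vertex 0.7 0.705 2.096
vertex 0.355 0.799 3.262
endloop
endfacet
facet normal -0.034 0.340 0.940
outer loop
vertex 0.043 -0.313 3.653
vertex 0.355 0.799 3.262
vertex -0.821 0.485 3.333
endloop
endfacet
facet normal -0.127 -0.767 0.629
outer loop
vertex 0.195 -1.095 2.729
vertex 0.043 -0.313 3.653
vertex -0.92 -0.685 3.004
endloop
endfacet
facet normal 0.200 -0.856 -0.476
outer loop
vertex 0.601 -0.465 1.767
vertex 0.195 -1.095 2.729
vertex -0.575 -0.779 1.838
endloop
endfacet
facet normal 0.495 0.196 -0.847
outer loop
vertex 0.7 0.705 2.096
vertex 0.601 -0.465 1.767
vertex -0.263 0.333 1.447
endloop
endfacet
facet normal 0.351 0.936 0.028
outer loop
vertex 0.355 0.799 3.262
vertex 0.7 0.705 2.096
vertex -0.415 1.115 2.371
endloop
endfacet

endsolid
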